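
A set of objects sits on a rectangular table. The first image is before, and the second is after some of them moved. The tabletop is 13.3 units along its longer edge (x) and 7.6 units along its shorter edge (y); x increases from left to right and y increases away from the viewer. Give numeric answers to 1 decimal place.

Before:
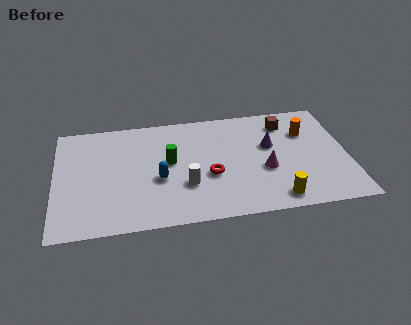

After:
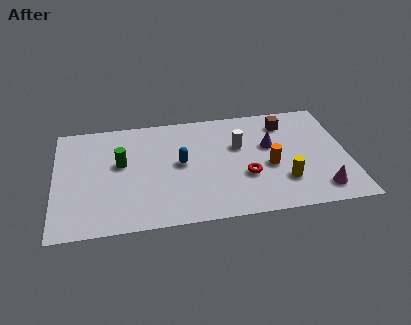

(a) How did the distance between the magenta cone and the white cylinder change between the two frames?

+1.3

They were about 3.6 units apart before and 4.9 after — 1.3 units further apart.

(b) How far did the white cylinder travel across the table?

3.4

The white cylinder moved from about (5.9, 2.5) to (8.4, 4.8), a distance of √(2.5² + 2.3²) ≈ 3.4.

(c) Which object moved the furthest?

the white cylinder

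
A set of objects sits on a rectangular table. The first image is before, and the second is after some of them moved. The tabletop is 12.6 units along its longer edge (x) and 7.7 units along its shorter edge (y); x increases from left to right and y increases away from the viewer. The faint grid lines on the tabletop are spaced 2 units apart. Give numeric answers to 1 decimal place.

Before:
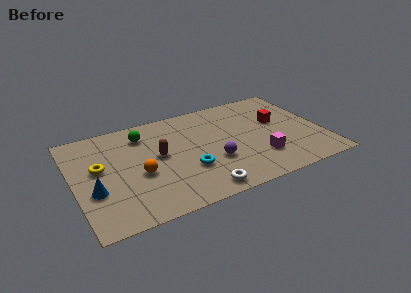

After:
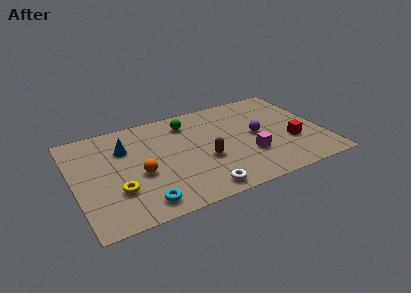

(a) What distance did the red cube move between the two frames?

1.9

The red cube moved from about (10.5, 4.6) to (10.9, 2.7), a distance of √(0.4² + 1.9²) ≈ 1.9.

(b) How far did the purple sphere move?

2.7

The purple sphere was near (6.9, 2.7) before and (9.3, 3.9) after, so it travelled √(2.4² + 1.2²) ≈ 2.7 units.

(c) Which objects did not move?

the white torus and the orange sphere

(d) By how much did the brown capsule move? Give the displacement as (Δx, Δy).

(2.2, -1.2)

From the two frames, the brown capsule sits at roughly (4.3, 4.2) before and (6.5, 3.0) after.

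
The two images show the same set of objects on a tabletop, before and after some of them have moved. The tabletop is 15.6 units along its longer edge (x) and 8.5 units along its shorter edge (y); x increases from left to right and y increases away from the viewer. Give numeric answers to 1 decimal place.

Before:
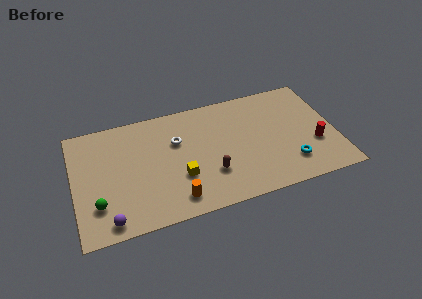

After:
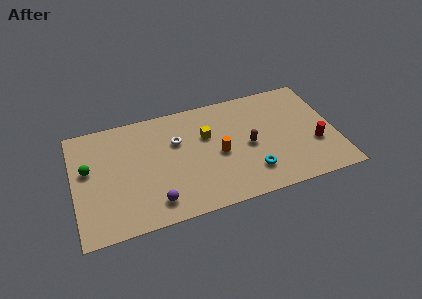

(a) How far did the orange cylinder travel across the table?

3.8

The orange cylinder moved from about (5.8, 1.4) to (8.6, 3.9), a distance of √(2.8² + 2.5²) ≈ 3.8.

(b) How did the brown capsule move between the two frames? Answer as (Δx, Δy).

(2.4, 1.4)

The brown capsule was at about (8.0, 2.6) and moved to about (10.4, 4.0).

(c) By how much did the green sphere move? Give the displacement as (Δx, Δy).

(-0.4, 2.7)

From the two frames, the green sphere sits at roughly (1.3, 2.3) before and (0.9, 5.0) after.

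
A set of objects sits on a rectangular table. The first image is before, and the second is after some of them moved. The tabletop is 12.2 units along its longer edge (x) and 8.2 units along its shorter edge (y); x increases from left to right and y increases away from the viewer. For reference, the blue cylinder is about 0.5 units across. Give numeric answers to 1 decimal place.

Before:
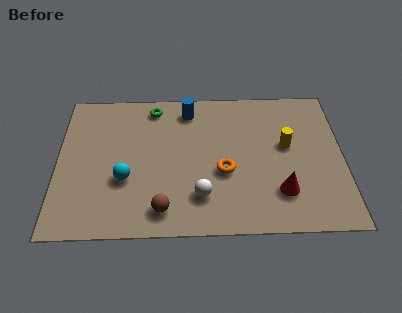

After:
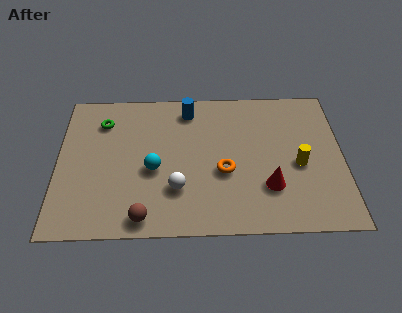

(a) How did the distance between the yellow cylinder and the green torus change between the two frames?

+2.6

The distance was about 6.2 in the first image and 8.8 in the second, so they moved 2.6 units further apart.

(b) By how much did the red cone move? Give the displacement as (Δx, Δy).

(-0.5, 0.3)

The red cone started near (9.5, 2.1) and ended near (9.0, 2.4).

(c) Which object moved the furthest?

the green torus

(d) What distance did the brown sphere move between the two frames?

0.9

The brown sphere was near (4.5, 1.3) before and (3.7, 0.9) after, so it travelled √(0.8² + 0.4²) ≈ 0.9 units.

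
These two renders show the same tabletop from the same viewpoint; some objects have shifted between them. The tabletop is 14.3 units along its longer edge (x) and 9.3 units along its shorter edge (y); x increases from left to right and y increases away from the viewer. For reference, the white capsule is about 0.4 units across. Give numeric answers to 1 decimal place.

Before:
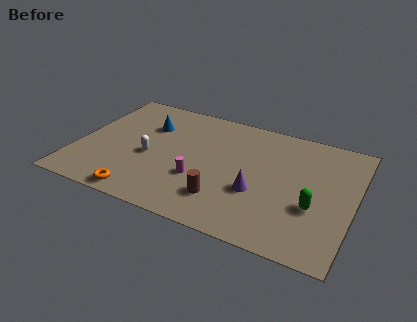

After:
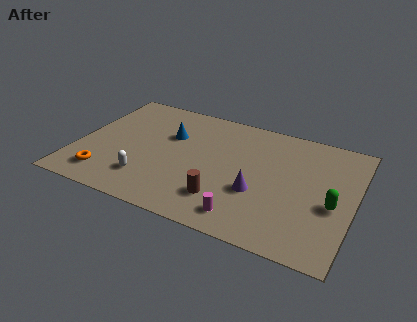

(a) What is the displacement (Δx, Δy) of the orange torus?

(-2.0, 0.8)

The orange torus started near (3.8, 0.9) and ended near (1.8, 1.7).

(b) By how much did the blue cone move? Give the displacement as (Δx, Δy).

(1.2, -0.4)

The blue cone was at about (3.4, 6.5) and moved to about (4.6, 6.1).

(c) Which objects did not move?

the purple cone and the brown cylinder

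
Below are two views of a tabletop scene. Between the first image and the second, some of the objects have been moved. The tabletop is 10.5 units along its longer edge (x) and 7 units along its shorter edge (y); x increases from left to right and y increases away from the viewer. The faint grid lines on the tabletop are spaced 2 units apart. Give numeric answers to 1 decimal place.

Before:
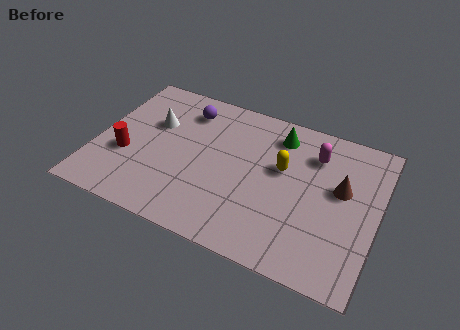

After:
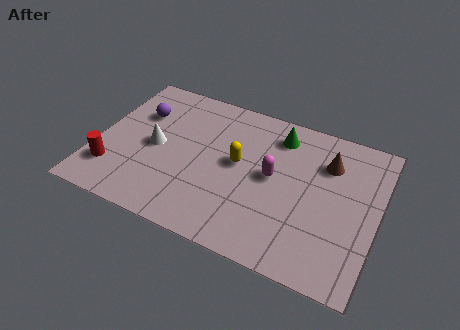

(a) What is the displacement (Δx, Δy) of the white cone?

(0.2, -1.1)

The white cone was at about (2.0, 4.5) and moved to about (2.2, 3.4).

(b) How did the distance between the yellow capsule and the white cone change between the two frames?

-1.8

They were about 4.9 units apart before and 3.1 after — 1.8 units closer together.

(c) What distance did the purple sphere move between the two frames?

1.9

From (3.1, 5.6) to (1.4, 4.8), the purple sphere covered √(1.7² + 0.8²) ≈ 1.9 units.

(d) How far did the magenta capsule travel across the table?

2.1

From (8.0, 5.3) to (6.6, 3.7), the magenta capsule covered √(1.4² + 1.6²) ≈ 2.1 units.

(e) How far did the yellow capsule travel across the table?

1.6

The yellow capsule was near (6.9, 4.2) before and (5.3, 3.8) after, so it travelled √(1.6² + 0.4²) ≈ 1.6 units.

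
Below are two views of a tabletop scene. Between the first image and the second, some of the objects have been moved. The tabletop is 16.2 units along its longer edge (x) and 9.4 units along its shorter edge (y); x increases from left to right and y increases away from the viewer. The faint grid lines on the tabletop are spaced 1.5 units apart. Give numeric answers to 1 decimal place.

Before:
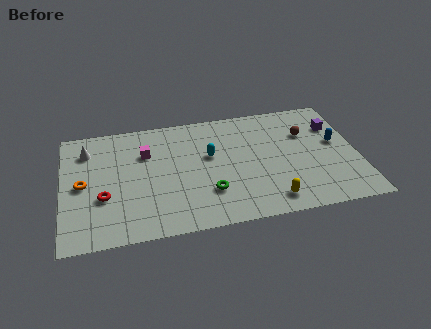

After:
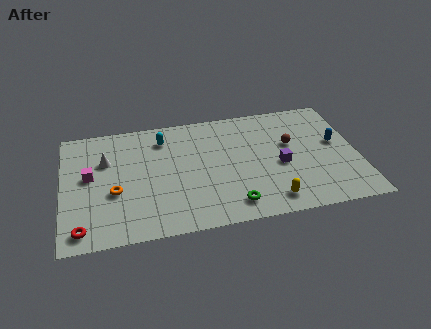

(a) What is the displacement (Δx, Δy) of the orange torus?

(1.7, -0.9)

The orange torus started near (1.1, 4.6) and ended near (2.8, 3.7).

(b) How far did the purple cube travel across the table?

4.1

From (15.1, 6.7) to (11.9, 4.1), the purple cube covered √(3.2² + 2.6²) ≈ 4.1 units.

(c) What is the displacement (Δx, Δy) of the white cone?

(1.0, -1.0)

The white cone started near (1.4, 7.3) and ended near (2.4, 6.3).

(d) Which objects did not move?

the yellow capsule and the blue capsule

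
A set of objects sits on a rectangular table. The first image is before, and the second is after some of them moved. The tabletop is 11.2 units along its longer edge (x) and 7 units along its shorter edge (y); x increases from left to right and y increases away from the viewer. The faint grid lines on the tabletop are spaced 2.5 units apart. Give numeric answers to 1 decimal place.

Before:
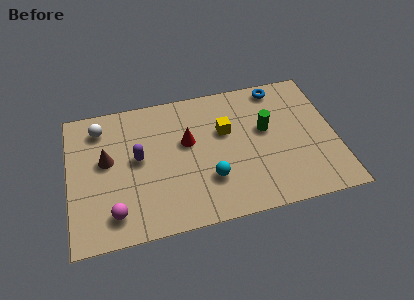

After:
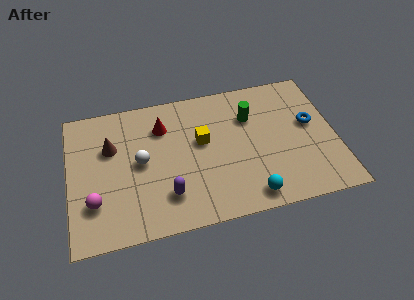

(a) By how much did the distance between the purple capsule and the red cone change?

+1.4

The distance was about 2.1 in the first image and 3.5 in the second, so they moved 1.4 units further apart.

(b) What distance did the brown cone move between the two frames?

0.6

The brown cone was near (1.6, 4.0) before and (1.8, 4.6) after, so it travelled √(0.2² + 0.6²) ≈ 0.6 units.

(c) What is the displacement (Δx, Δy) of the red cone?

(-1.0, 1.0)

From the two frames, the red cone sits at roughly (5.0, 4.2) before and (4.0, 5.2) after.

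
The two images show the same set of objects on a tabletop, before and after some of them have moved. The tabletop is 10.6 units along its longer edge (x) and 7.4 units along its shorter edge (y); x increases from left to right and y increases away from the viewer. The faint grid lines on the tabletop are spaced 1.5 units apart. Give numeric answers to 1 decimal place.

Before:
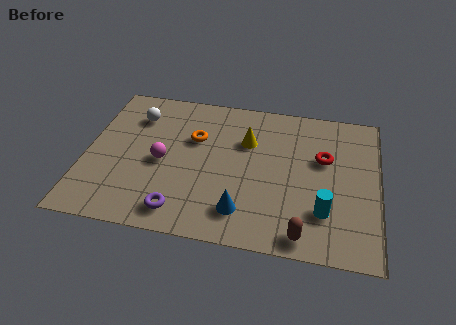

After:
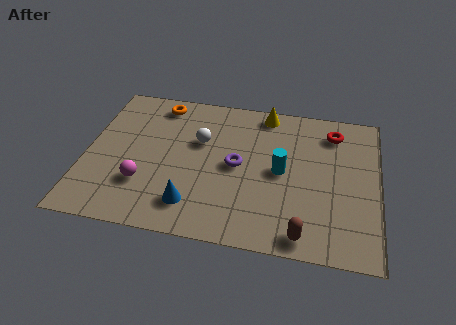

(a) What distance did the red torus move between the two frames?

1.4

The red torus moved from about (8.6, 4.6) to (8.9, 6.0), a distance of √(0.3² + 1.4²) ≈ 1.4.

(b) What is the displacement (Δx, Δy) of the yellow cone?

(0.6, 1.6)

The yellow cone was at about (5.8, 5.0) and moved to about (6.4, 6.6).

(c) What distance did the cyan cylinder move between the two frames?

2.3

The cyan cylinder was near (8.7, 2.0) before and (7.1, 3.7) after, so it travelled √(1.6² + 1.7²) ≈ 2.3 units.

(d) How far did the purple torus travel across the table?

3.2

The purple torus was near (3.6, 1.1) before and (5.5, 3.7) after, so it travelled √(1.9² + 2.6²) ≈ 3.2 units.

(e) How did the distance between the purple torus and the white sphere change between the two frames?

-3.2

Before: roughly 4.9 units apart; after: 1.7. That's 3.2 units closer together.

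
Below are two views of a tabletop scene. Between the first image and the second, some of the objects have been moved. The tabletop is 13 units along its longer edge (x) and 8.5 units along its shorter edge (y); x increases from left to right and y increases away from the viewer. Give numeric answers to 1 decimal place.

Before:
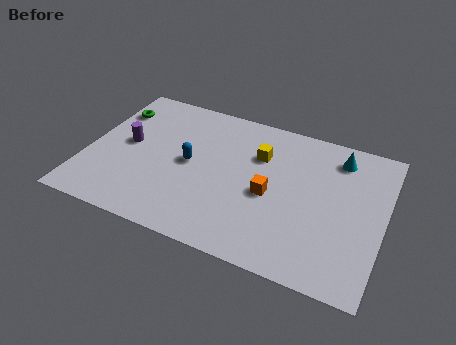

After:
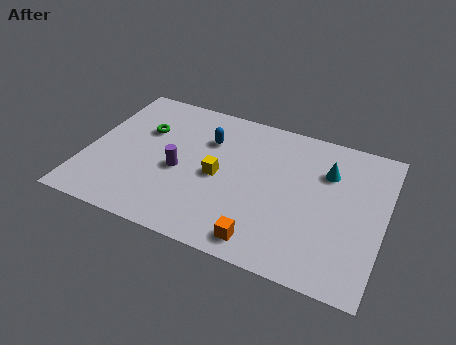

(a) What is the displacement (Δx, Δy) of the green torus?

(1.5, -0.8)

The green torus started near (0.8, 6.4) and ended near (2.3, 5.6).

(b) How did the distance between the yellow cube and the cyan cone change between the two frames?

+1.4

The distance was about 3.6 in the first image and 5.0 in the second, so they moved 1.4 units further apart.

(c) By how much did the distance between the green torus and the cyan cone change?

-1.9

They were about 10.0 units apart before and 8.1 after — 1.9 units closer together.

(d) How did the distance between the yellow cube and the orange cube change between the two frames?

+1.5

They were about 2.2 units apart before and 3.7 after — 1.5 units further apart.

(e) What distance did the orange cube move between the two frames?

2.7

From (8.1, 3.8) to (8.1, 1.1), the orange cube covered √(0.0² + 2.7²) ≈ 2.7 units.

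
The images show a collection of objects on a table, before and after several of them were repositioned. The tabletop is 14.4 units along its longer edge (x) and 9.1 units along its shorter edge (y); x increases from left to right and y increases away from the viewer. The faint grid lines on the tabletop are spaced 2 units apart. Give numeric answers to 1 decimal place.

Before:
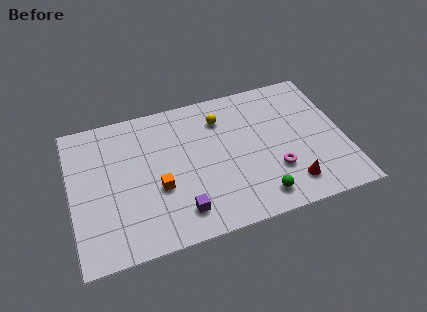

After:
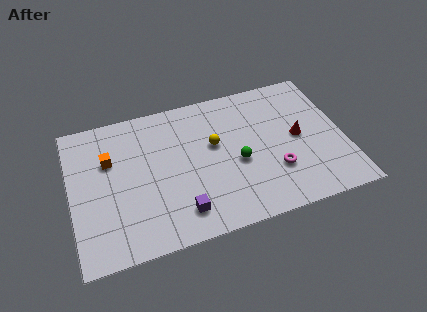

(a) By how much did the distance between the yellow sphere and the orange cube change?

+0.5

They were about 5.0 units apart before and 5.5 after — 0.5 units further apart.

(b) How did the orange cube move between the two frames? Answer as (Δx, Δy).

(-2.4, 2.5)

The orange cube started near (4.5, 3.5) and ended near (2.1, 6.0).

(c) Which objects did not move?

the magenta torus and the purple cube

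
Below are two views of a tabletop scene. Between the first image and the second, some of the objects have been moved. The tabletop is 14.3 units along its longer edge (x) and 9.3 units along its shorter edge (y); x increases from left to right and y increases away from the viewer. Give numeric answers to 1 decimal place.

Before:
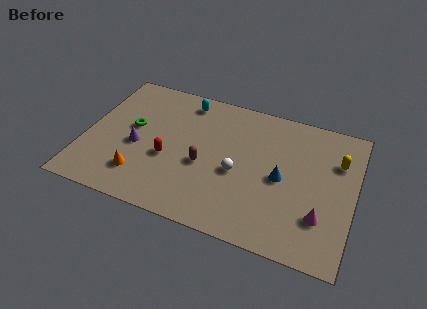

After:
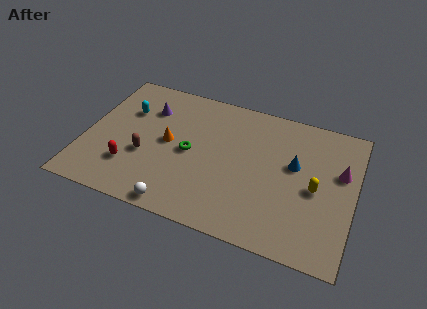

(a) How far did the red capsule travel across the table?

2.2

From (4.5, 3.7) to (2.6, 2.5), the red capsule covered √(1.9² + 1.2²) ≈ 2.2 units.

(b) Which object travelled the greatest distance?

the white sphere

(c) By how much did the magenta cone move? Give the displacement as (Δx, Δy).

(0.8, 3.2)

From the two frames, the magenta cone sits at roughly (12.7, 2.6) before and (13.5, 5.8) after.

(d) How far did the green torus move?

3.3

From (2.4, 5.2) to (5.6, 4.5), the green torus covered √(3.2² + 0.7²) ≈ 3.3 units.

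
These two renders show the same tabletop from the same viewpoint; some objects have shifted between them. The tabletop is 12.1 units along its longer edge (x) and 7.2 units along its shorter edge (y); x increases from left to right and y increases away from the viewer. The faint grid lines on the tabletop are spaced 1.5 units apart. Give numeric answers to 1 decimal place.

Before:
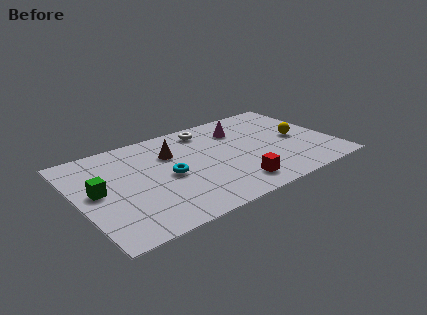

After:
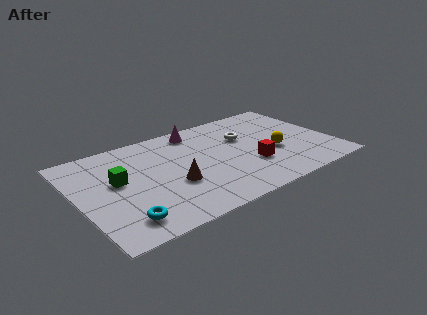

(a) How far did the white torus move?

2.1

From (6.5, 6.1) to (8.1, 4.7), the white torus covered √(1.6² + 1.4²) ≈ 2.1 units.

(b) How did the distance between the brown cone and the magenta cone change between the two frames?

+0.5

The distance was about 3.4 in the first image and 3.9 in the second, so they moved 0.5 units further apart.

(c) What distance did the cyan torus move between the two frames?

3.3

The cyan torus moved from about (4.2, 3.4) to (1.7, 1.3), a distance of √(2.5² + 2.1²) ≈ 3.3.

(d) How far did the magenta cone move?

2.2

The magenta cone was near (8.0, 5.4) before and (6.0, 6.2) after, so it travelled √(2.0² + 0.8²) ≈ 2.2 units.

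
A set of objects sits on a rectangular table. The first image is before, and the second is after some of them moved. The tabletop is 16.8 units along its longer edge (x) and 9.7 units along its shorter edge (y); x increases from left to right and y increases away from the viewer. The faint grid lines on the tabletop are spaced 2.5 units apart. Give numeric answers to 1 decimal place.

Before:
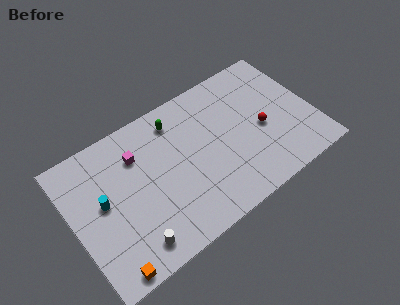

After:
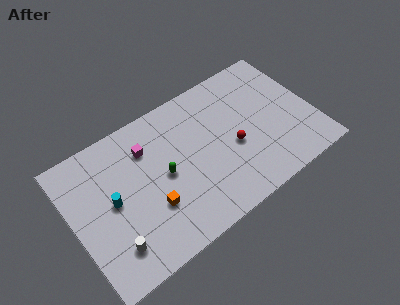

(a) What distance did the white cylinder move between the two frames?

1.4

From (3.5, 1.5) to (2.2, 2.1), the white cylinder covered √(1.3² + 0.6²) ≈ 1.4 units.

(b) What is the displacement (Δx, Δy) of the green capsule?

(-1.4, -3.2)

The green capsule started near (7.7, 8.0) and ended near (6.3, 4.8).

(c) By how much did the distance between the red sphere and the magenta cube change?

-2.5

They were about 8.9 units apart before and 6.4 after — 2.5 units closer together.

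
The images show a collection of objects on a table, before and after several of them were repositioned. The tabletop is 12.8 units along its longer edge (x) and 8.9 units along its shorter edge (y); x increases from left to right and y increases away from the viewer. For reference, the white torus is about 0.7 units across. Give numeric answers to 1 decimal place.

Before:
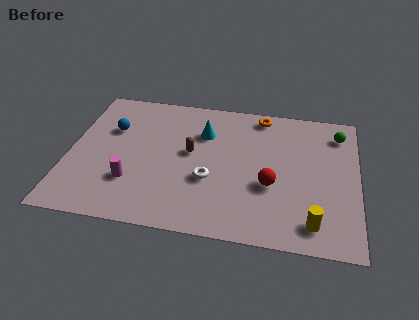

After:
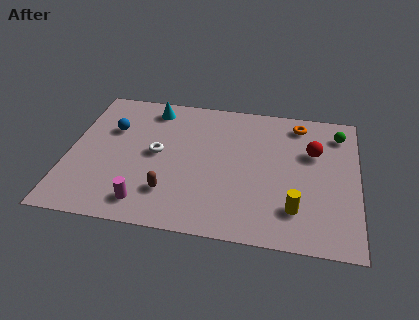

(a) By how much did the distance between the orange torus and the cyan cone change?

+3.6

They were about 3.0 units apart before and 6.6 after — 3.6 units further apart.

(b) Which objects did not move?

the blue sphere and the green sphere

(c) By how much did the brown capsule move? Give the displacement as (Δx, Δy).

(-0.8, -2.7)

The brown capsule was at about (5.4, 4.9) and moved to about (4.6, 2.2).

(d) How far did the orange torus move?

1.7

The orange torus moved from about (8.4, 7.9) to (10.1, 7.6), a distance of √(1.7² + 0.3²) ≈ 1.7.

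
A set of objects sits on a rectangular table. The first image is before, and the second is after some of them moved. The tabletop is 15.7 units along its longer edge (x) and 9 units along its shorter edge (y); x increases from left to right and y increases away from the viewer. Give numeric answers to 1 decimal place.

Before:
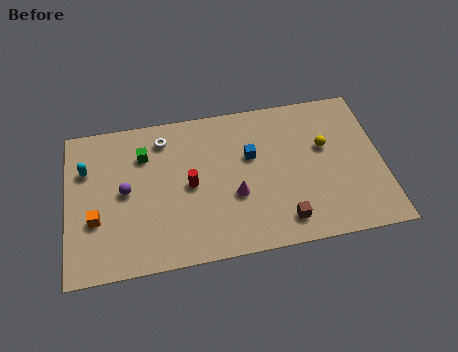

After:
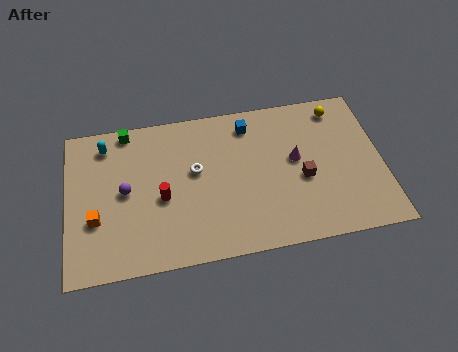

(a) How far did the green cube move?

1.8

From (3.9, 6.6) to (3.1, 8.2), the green cube covered √(0.8² + 1.6²) ≈ 1.8 units.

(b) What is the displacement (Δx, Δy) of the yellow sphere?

(0.8, 2.2)

The yellow sphere started near (12.9, 5.5) and ended near (13.7, 7.7).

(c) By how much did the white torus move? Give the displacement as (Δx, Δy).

(1.5, -2.2)

The white torus started near (4.9, 7.4) and ended near (6.4, 5.2).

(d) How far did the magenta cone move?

3.5

From (8.3, 3.4) to (11.4, 5.0), the magenta cone covered √(3.1² + 1.6²) ≈ 3.5 units.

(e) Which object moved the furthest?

the magenta cone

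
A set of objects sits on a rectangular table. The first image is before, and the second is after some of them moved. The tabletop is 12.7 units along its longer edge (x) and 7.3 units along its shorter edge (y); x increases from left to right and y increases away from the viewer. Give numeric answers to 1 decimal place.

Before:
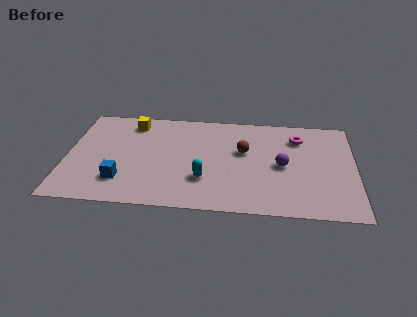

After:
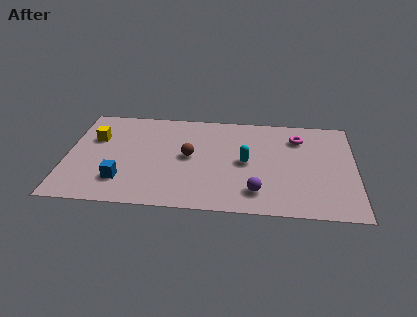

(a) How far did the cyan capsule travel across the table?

2.3

The cyan capsule moved from about (6.1, 2.2) to (7.9, 3.6), a distance of √(1.8² + 1.4²) ≈ 2.3.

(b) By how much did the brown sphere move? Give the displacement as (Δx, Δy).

(-2.4, -0.6)

From the two frames, the brown sphere sits at roughly (7.8, 4.4) before and (5.4, 3.8) after.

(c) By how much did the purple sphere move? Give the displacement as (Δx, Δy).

(-1.1, -2.0)

From the two frames, the purple sphere sits at roughly (9.5, 3.5) before and (8.4, 1.5) after.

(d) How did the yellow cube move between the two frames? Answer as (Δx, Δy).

(-1.6, -1.3)

The yellow cube started near (2.8, 6.1) and ended near (1.2, 4.8).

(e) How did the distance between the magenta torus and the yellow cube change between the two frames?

+1.6

The distance was about 7.4 in the first image and 9.0 in the second, so they moved 1.6 units further apart.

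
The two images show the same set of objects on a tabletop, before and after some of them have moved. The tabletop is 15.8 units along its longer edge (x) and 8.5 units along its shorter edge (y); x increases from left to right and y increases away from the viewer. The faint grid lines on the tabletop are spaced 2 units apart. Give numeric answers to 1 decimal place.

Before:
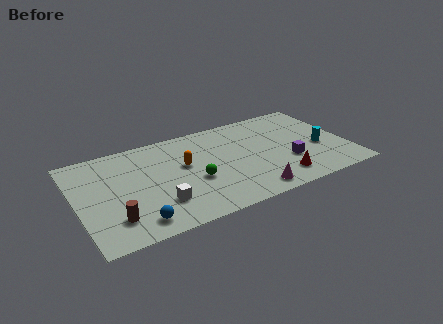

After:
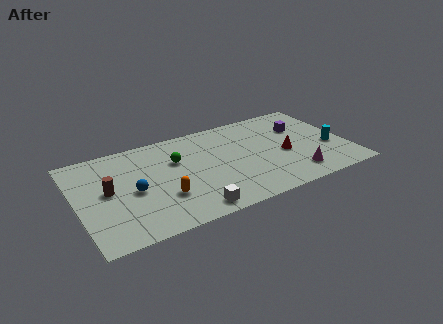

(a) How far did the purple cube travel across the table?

3.1

The purple cube was near (12.2, 2.9) before and (13.4, 5.8) after, so it travelled √(1.2² + 2.9²) ≈ 3.1 units.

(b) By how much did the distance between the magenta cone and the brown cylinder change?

+3.1

The distance was about 7.9 in the first image and 11.0 in the second, so they moved 3.1 units further apart.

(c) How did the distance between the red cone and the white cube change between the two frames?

-0.5

They were about 7.0 units apart before and 6.5 after — 0.5 units closer together.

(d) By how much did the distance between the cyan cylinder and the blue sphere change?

+0.3

The distance was about 11.3 in the first image and 11.6 in the second, so they moved 0.3 units further apart.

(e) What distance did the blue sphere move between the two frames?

2.6

From (3.1, 1.3) to (3.2, 3.9), the blue sphere covered √(0.1² + 2.6²) ≈ 2.6 units.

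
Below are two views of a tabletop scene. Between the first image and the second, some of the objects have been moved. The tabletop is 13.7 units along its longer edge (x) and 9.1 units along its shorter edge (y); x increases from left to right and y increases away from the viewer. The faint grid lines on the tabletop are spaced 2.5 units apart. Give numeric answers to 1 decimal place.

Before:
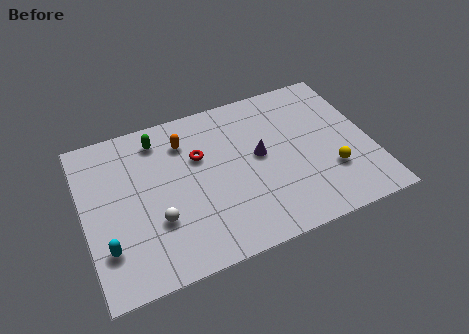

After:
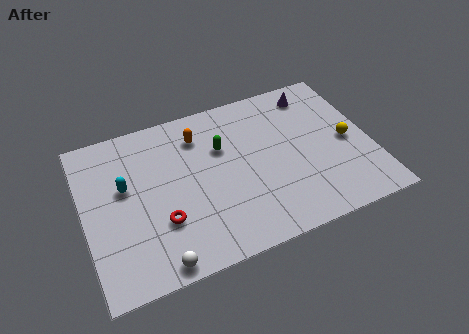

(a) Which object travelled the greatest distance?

the purple cone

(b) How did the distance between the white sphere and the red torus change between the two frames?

-1.6

Before: roughly 3.7 units apart; after: 2.1. That's 1.6 units closer together.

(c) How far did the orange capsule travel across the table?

0.7

The orange capsule was near (5.0, 7.0) before and (5.7, 7.1) after, so it travelled √(0.7² + 0.1²) ≈ 0.7 units.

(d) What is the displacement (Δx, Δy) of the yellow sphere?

(1.0, 1.5)

From the two frames, the yellow sphere sits at roughly (11.6, 2.8) before and (12.6, 4.3) after.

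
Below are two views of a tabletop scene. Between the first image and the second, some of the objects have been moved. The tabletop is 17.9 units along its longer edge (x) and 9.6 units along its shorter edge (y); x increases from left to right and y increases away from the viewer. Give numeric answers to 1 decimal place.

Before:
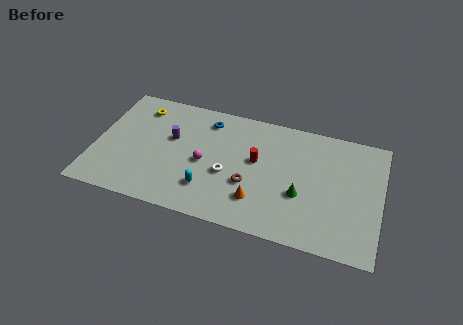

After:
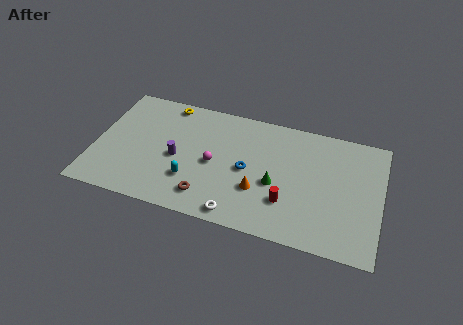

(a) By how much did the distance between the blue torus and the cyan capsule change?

-1.7

They were about 5.5 units apart before and 3.8 after — 1.7 units closer together.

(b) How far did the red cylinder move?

3.4

From (10.1, 5.5) to (12.2, 2.8), the red cylinder covered √(2.1² + 2.7²) ≈ 3.4 units.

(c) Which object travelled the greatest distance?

the blue torus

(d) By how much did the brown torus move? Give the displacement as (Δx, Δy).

(-2.5, -1.7)

The brown torus was at about (9.8, 3.5) and moved to about (7.3, 1.8).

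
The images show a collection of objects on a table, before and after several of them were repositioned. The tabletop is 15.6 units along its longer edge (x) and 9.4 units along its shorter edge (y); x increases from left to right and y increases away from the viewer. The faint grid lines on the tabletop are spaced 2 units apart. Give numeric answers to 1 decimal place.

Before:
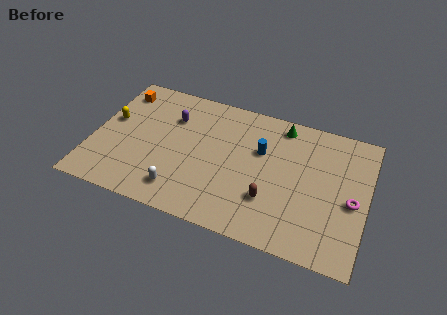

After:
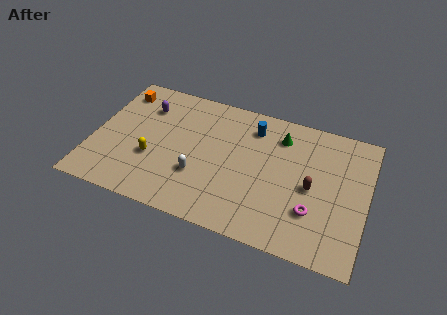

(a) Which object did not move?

the orange cube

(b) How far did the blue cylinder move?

1.6

The blue cylinder moved from about (9.5, 6.0) to (8.9, 7.5), a distance of √(0.6² + 1.5²) ≈ 1.6.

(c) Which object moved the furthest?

the yellow capsule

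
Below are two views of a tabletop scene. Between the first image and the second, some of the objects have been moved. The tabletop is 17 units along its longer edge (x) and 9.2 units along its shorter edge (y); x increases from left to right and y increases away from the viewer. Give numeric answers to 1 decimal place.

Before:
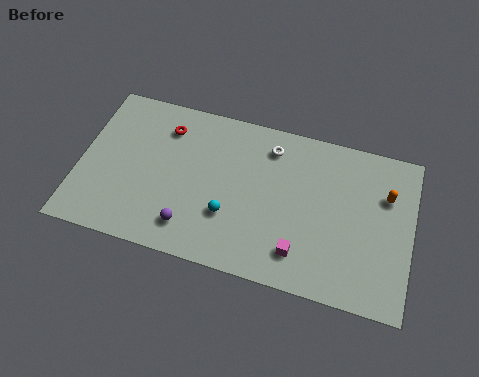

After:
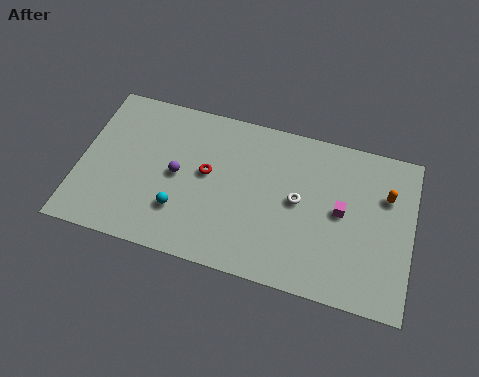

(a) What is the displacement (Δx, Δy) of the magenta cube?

(1.9, 2.9)

The magenta cube started near (11.5, 1.9) and ended near (13.4, 4.8).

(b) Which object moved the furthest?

the magenta cube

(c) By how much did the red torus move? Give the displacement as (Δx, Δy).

(2.3, -2.1)

The red torus started near (4.2, 7.2) and ended near (6.5, 5.1).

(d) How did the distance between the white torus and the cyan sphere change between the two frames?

+1.5

The distance was about 4.8 in the first image and 6.3 in the second, so they moved 1.5 units further apart.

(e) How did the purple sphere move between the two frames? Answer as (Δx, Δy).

(-0.9, 2.8)

From the two frames, the purple sphere sits at roughly (5.9, 1.8) before and (5.0, 4.6) after.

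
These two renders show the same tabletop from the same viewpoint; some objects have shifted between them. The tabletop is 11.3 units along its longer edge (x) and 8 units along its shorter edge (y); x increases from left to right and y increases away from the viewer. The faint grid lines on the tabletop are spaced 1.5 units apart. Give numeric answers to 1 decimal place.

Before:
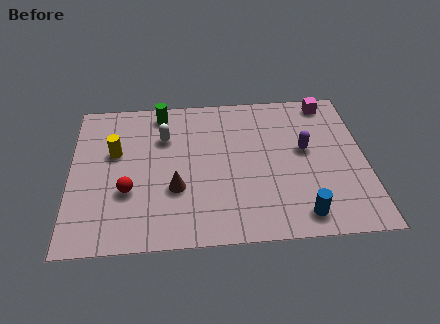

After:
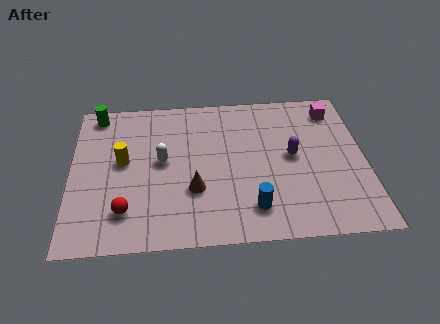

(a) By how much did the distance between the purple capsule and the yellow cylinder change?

-0.8

Before: roughly 7.3 units apart; after: 6.5. That's 0.8 units closer together.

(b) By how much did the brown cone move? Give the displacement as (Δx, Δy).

(0.7, -0.1)

The brown cone started near (4.0, 2.8) and ended near (4.7, 2.7).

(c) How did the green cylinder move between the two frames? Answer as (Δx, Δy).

(-2.5, 0.1)

From the two frames, the green cylinder sits at roughly (3.5, 7.0) before and (1.0, 7.1) after.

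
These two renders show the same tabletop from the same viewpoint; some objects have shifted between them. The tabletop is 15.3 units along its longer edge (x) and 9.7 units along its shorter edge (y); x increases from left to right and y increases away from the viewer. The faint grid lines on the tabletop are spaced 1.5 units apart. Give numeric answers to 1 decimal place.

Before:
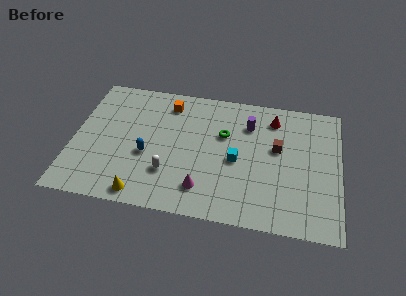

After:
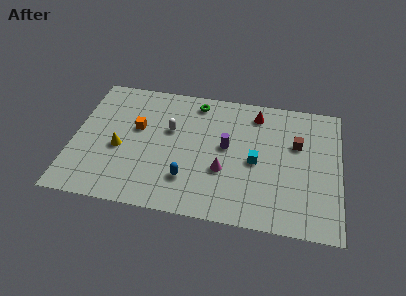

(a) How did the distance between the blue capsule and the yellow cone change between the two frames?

+1.4

The distance was about 2.9 in the first image and 4.3 in the second, so they moved 1.4 units further apart.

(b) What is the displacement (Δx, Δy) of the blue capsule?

(2.4, -1.4)

The blue capsule started near (4.3, 3.9) and ended near (6.7, 2.5).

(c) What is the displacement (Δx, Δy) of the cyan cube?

(1.1, 0.1)

The cyan cube started near (9.4, 4.4) and ended near (10.5, 4.5).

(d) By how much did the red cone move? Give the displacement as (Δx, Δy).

(-1.0, 0.2)

From the two frames, the red cone sits at roughly (11.4, 7.9) before and (10.4, 8.1) after.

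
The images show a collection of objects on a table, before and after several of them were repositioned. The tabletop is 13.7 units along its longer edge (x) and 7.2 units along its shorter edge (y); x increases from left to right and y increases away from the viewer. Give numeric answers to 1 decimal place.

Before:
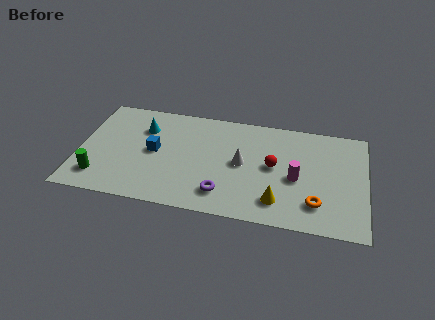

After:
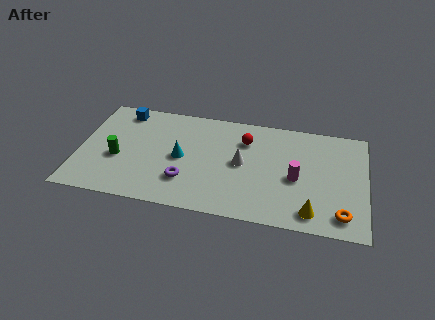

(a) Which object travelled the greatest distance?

the blue cube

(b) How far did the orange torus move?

1.3

The orange torus was near (11.4, 1.7) before and (12.6, 1.2) after, so it travelled √(1.2² + 0.5²) ≈ 1.3 units.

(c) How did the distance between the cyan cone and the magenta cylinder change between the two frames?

-2.2

They were about 7.7 units apart before and 5.5 after — 2.2 units closer together.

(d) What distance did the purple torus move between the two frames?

1.9

The purple torus moved from about (7.0, 1.5) to (5.2, 2.0), a distance of √(1.8² + 0.5²) ≈ 1.9.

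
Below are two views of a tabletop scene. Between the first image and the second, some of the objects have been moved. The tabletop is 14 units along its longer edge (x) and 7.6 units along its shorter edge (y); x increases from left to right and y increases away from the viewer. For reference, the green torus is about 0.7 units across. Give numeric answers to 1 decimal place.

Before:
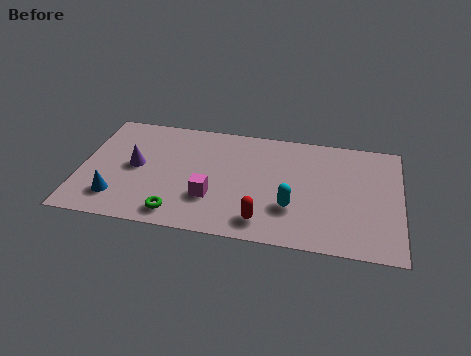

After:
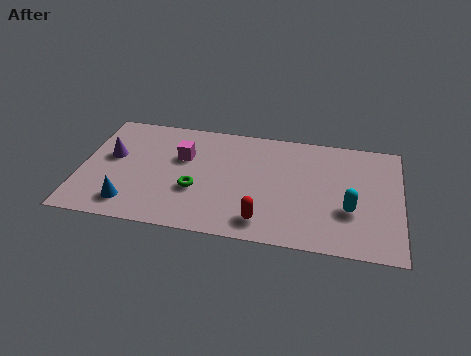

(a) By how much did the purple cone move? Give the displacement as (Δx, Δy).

(-1.1, 0.5)

From the two frames, the purple cone sits at roughly (2.4, 3.9) before and (1.3, 4.4) after.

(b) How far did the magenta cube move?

2.9

The magenta cube was near (5.8, 2.4) before and (4.4, 4.9) after, so it travelled √(1.4² + 2.5²) ≈ 2.9 units.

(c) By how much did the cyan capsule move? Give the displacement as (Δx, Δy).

(2.5, 0.3)

The cyan capsule started near (9.3, 2.4) and ended near (11.8, 2.7).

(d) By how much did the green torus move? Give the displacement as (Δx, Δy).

(0.7, 1.7)

The green torus was at about (4.4, 1.1) and moved to about (5.1, 2.8).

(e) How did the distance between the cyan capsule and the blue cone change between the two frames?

+2.0

Before: roughly 7.6 units apart; after: 9.6. That's 2.0 units further apart.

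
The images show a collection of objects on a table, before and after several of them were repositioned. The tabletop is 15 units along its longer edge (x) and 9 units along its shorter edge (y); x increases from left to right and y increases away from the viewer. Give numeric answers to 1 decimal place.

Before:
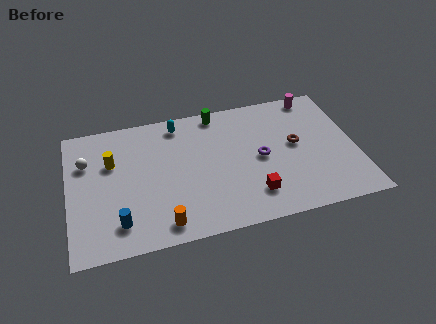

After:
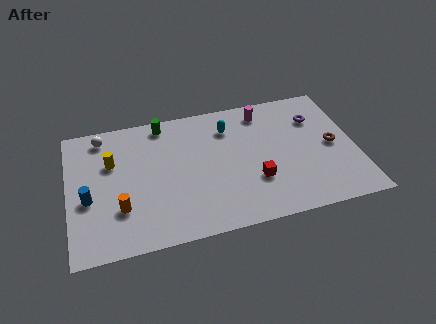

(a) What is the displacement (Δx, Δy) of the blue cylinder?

(-1.5, 1.9)

The blue cylinder was at about (2.5, 1.8) and moved to about (1.0, 3.7).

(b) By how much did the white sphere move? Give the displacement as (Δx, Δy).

(0.9, 1.6)

The white sphere was at about (1.0, 6.2) and moved to about (1.9, 7.8).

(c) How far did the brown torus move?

2.0

The brown torus moved from about (11.9, 4.9) to (13.8, 4.4), a distance of √(1.9² + 0.5²) ≈ 2.0.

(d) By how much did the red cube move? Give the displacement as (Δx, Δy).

(0.2, 0.9)

The red cube started near (9.4, 2.0) and ended near (9.6, 2.9).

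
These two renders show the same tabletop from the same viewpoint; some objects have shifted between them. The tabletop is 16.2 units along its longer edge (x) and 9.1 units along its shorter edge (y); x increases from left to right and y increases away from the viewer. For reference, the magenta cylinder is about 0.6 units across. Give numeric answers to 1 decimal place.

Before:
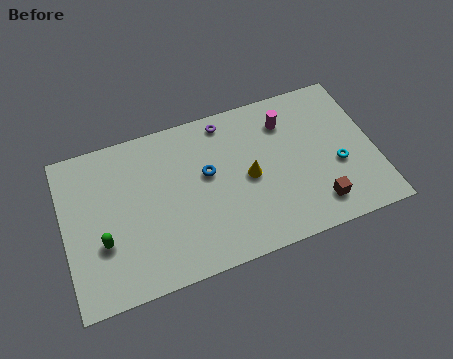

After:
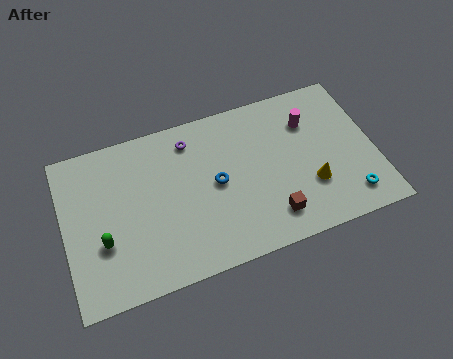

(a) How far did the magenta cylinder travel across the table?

1.3

From (11.8, 7.0) to (13.0, 6.6), the magenta cylinder covered √(1.2² + 0.4²) ≈ 1.3 units.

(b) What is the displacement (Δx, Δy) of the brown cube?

(-2.4, 0.1)

The brown cube started near (12.9, 1.7) and ended near (10.5, 1.8).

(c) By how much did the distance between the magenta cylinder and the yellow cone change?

+0.3

The distance was about 3.4 in the first image and 3.7 in the second, so they moved 0.3 units further apart.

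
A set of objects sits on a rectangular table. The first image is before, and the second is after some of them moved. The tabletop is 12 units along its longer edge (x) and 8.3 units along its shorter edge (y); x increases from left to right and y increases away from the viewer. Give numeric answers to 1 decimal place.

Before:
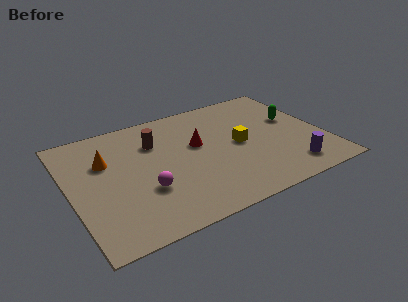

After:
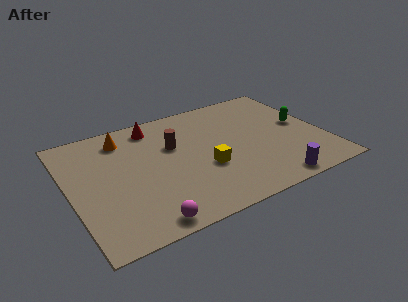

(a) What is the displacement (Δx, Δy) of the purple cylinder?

(-1.0, -0.6)

From the two frames, the purple cylinder sits at roughly (10.0, 1.4) before and (9.0, 0.8) after.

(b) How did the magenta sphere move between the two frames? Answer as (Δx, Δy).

(-0.3, -2.0)

The magenta sphere was at about (3.3, 2.8) and moved to about (3.0, 0.8).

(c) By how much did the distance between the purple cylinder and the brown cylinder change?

-1.3

Before: roughly 7.3 units apart; after: 6.0. That's 1.3 units closer together.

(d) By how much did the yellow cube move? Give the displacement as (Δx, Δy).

(-1.8, -1.0)

The yellow cube was at about (8.0, 4.1) and moved to about (6.2, 3.1).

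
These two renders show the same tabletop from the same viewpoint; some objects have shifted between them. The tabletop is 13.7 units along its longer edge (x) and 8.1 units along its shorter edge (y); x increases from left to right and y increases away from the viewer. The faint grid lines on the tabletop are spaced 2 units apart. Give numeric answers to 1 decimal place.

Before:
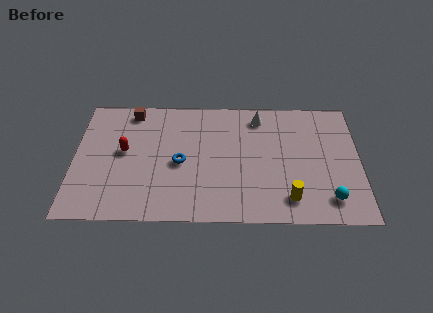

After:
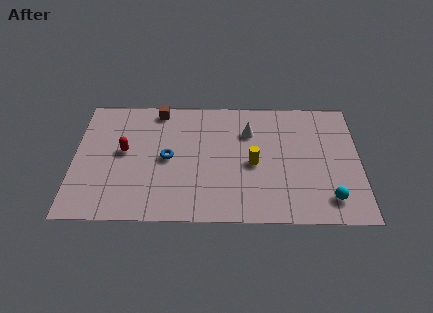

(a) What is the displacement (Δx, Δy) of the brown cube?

(1.3, 0.1)

The brown cube started near (2.7, 7.1) and ended near (4.0, 7.2).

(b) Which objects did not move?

the red capsule and the cyan sphere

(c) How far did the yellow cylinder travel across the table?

2.8

The yellow cylinder was near (10.3, 1.5) before and (8.6, 3.7) after, so it travelled √(1.7² + 2.2²) ≈ 2.8 units.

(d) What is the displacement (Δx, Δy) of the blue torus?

(-0.6, 0.3)

The blue torus started near (5.1, 3.7) and ended near (4.5, 4.0).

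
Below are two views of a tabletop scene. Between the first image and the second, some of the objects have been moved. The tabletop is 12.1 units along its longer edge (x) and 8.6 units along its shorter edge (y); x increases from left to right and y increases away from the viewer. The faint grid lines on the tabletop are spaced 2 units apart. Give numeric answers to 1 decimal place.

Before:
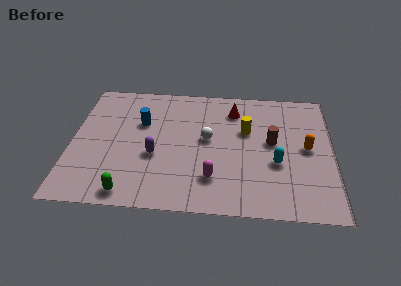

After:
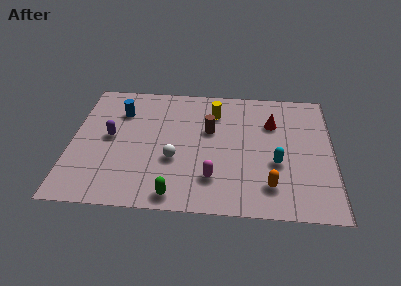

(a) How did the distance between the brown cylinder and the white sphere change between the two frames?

-0.4

The distance was about 3.0 in the first image and 2.6 in the second, so they moved 0.4 units closer together.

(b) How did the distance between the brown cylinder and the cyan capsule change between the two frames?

+2.3

Before: roughly 1.4 units apart; after: 3.7. That's 2.3 units further apart.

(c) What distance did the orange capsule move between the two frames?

3.1

The orange capsule was near (10.9, 4.4) before and (9.2, 1.8) after, so it travelled √(1.7² + 2.6²) ≈ 3.1 units.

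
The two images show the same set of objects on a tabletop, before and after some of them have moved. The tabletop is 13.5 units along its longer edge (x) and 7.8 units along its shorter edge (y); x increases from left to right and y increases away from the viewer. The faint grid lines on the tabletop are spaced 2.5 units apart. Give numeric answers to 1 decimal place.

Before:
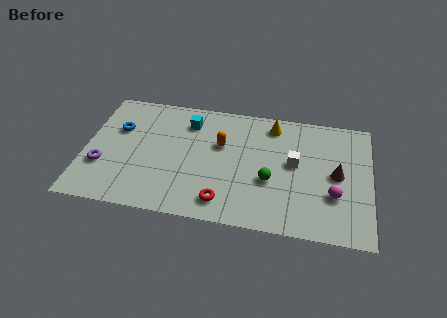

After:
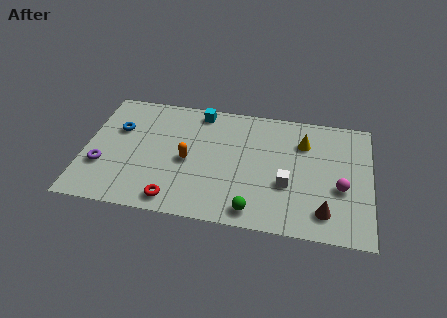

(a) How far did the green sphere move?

2.1

From (8.8, 3.0) to (8.1, 1.0), the green sphere covered √(0.7² + 2.0²) ≈ 2.1 units.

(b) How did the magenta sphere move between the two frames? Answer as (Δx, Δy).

(0.3, 0.5)

From the two frames, the magenta sphere sits at roughly (11.8, 2.6) before and (12.1, 3.1) after.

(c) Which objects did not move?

the blue torus and the purple torus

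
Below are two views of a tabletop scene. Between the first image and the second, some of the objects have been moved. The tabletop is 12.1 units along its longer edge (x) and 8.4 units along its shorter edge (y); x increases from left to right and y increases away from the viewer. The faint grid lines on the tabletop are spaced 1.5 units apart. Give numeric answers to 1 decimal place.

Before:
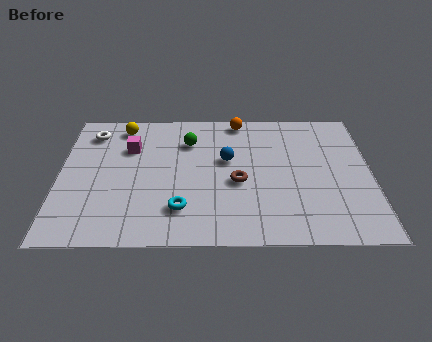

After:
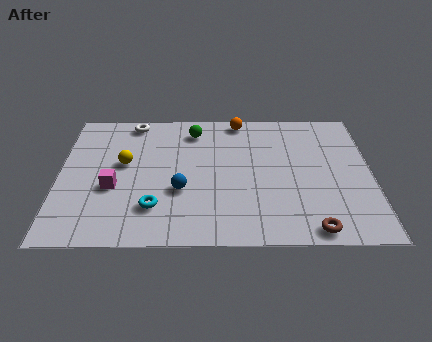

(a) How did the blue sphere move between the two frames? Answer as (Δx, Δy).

(-1.8, -1.9)

The blue sphere started near (6.5, 5.0) and ended near (4.7, 3.1).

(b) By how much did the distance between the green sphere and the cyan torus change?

+0.8

The distance was about 4.2 in the first image and 5.0 in the second, so they moved 0.8 units further apart.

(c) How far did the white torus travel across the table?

1.7

From (1.2, 6.8) to (2.8, 7.5), the white torus covered √(1.6² + 0.7²) ≈ 1.7 units.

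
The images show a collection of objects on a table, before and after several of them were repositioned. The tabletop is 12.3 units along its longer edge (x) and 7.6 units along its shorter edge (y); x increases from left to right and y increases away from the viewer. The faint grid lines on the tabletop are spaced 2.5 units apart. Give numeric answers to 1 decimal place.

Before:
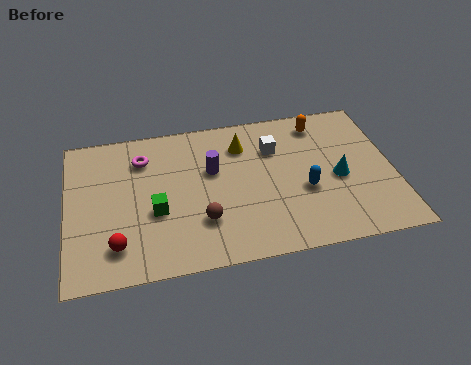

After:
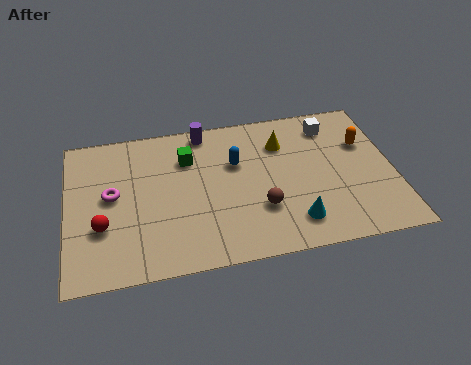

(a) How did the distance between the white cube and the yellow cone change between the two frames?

+0.7

Before: roughly 1.3 units apart; after: 2.0. That's 0.7 units further apart.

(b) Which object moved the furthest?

the blue capsule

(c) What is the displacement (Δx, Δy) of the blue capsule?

(-2.5, 1.9)

The blue capsule started near (8.9, 3.0) and ended near (6.4, 4.9).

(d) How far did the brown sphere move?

2.2

The brown sphere moved from about (5.0, 2.2) to (7.2, 2.4), a distance of √(2.2² + 0.2²) ≈ 2.2.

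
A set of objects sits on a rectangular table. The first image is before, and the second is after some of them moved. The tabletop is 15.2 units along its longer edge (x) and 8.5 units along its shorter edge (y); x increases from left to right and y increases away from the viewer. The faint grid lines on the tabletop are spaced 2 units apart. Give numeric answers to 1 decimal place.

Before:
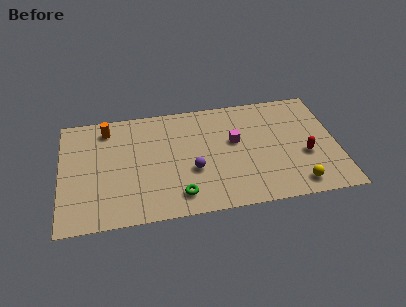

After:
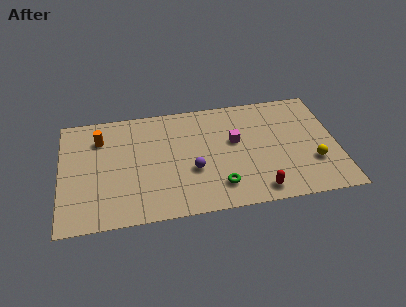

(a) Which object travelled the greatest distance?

the red capsule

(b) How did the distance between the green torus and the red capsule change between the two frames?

-5.0

They were about 7.2 units apart before and 2.2 after — 5.0 units closer together.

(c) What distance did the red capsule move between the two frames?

3.5

From (13.4, 3.3) to (10.7, 1.1), the red capsule covered √(2.7² + 2.2²) ≈ 3.5 units.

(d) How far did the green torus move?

2.2

From (6.4, 1.5) to (8.6, 1.8), the green torus covered √(2.2² + 0.3²) ≈ 2.2 units.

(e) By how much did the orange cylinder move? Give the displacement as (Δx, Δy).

(-0.4, -0.7)

The orange cylinder was at about (2.6, 7.1) and moved to about (2.2, 6.4).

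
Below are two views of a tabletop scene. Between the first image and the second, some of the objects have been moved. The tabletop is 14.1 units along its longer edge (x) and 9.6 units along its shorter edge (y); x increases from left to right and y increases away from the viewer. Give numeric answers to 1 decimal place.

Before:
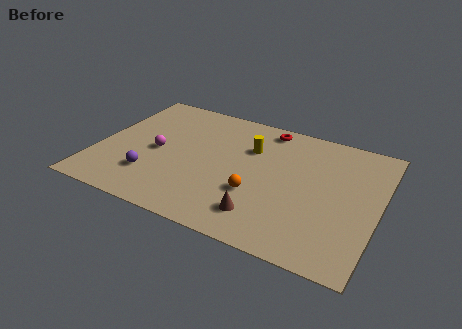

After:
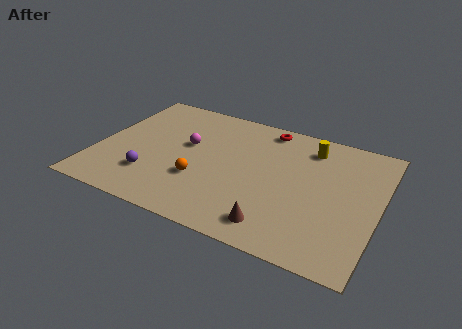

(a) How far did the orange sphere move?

2.8

From (8.2, 3.3) to (5.4, 3.2), the orange sphere covered √(2.8² + 0.1²) ≈ 2.8 units.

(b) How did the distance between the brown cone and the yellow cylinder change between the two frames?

+1.5

The distance was about 4.9 in the first image and 6.4 in the second, so they moved 1.5 units further apart.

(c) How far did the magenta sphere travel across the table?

1.8

The magenta sphere was near (3.0, 4.5) before and (4.4, 5.6) after, so it travelled √(1.4² + 1.1²) ≈ 1.8 units.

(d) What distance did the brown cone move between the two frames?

0.8

The brown cone moved from about (8.7, 1.9) to (9.4, 1.5), a distance of √(0.7² + 0.4²) ≈ 0.8.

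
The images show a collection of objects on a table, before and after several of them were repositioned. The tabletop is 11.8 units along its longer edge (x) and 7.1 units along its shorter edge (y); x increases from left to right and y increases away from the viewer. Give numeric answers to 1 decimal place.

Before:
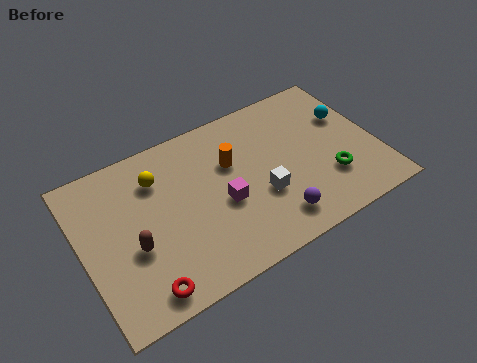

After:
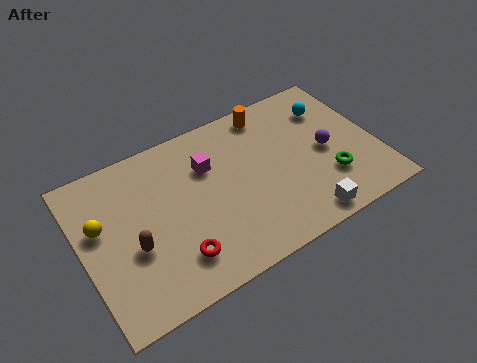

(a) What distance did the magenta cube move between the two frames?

1.9

From (5.5, 3.0) to (5.2, 4.9), the magenta cube covered √(0.3² + 1.9²) ≈ 1.9 units.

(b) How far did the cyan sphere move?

0.9

The cyan sphere was near (10.9, 4.6) before and (10.3, 5.3) after, so it travelled √(0.6² + 0.7²) ≈ 0.9 units.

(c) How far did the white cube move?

2.3

The white cube was near (7.0, 2.6) before and (8.4, 0.8) after, so it travelled √(1.4² + 1.8²) ≈ 2.3 units.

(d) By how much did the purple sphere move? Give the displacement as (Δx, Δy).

(2.5, 2.1)

The purple sphere was at about (7.3, 1.3) and moved to about (9.8, 3.4).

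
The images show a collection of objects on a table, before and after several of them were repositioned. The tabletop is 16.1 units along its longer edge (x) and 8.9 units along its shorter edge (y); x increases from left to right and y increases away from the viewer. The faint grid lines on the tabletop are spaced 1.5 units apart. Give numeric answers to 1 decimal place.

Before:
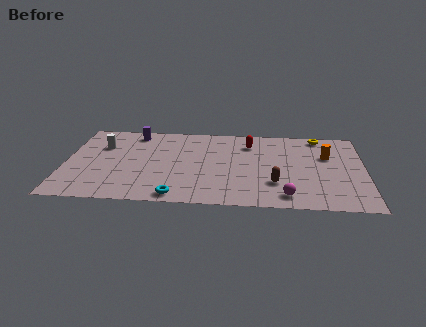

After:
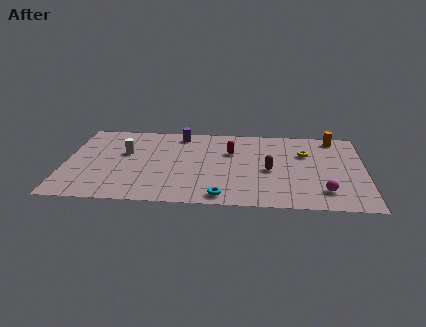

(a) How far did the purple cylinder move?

2.5

From (3.6, 7.7) to (6.1, 7.7), the purple cylinder covered √(2.5² + 0.0²) ≈ 2.5 units.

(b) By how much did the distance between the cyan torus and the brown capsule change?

-1.6

They were about 5.5 units apart before and 3.9 after — 1.6 units closer together.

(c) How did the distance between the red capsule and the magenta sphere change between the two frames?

+0.5

Before: roughly 5.9 units apart; after: 6.4. That's 0.5 units further apart.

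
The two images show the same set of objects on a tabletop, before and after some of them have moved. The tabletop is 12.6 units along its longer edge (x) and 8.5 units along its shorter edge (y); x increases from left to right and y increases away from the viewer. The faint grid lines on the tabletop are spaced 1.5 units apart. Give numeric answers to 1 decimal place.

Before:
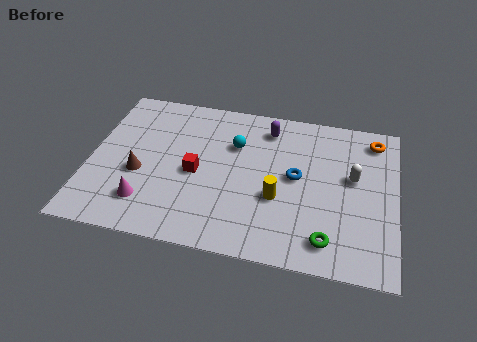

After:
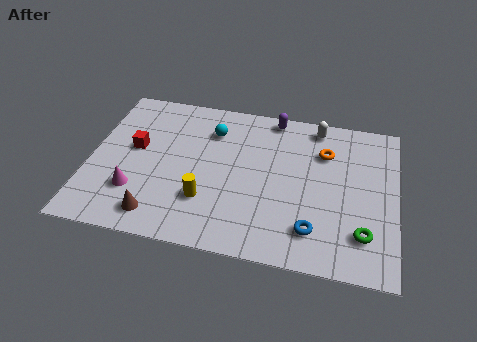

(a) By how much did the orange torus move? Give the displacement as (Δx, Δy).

(-2.0, -1.1)

The orange torus started near (11.6, 7.2) and ended near (9.6, 6.1).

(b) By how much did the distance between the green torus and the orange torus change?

-1.6

Before: roughly 6.0 units apart; after: 4.4. That's 1.6 units closer together.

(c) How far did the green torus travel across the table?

1.5

From (9.9, 1.4) to (11.3, 2.0), the green torus covered √(1.4² + 0.6²) ≈ 1.5 units.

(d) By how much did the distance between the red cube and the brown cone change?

+1.3

Before: roughly 2.4 units apart; after: 3.7. That's 1.3 units further apart.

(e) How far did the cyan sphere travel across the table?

1.2

From (5.9, 5.8) to (4.9, 6.4), the cyan sphere covered √(1.0² + 0.6²) ≈ 1.2 units.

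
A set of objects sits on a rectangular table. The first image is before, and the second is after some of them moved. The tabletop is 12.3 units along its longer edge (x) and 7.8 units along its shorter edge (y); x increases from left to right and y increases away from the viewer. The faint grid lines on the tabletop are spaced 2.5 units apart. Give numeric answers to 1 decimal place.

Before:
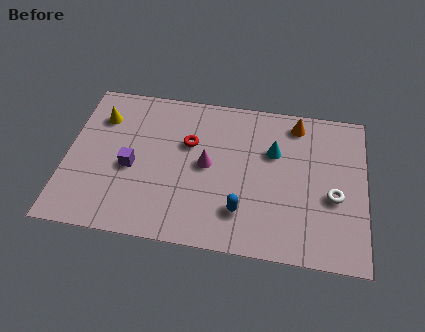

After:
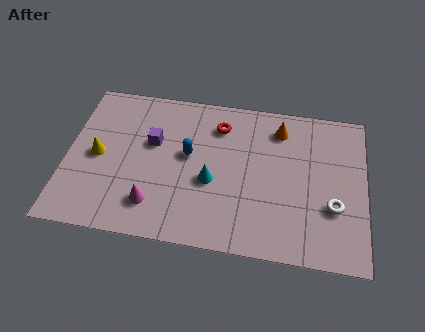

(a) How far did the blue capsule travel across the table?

3.4

The blue capsule was near (7.3, 1.9) before and (5.0, 4.4) after, so it travelled √(2.3² + 2.5²) ≈ 3.4 units.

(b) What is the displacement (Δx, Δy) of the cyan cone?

(-2.5, -1.9)

From the two frames, the cyan cone sits at roughly (8.5, 5.1) before and (6.0, 3.2) after.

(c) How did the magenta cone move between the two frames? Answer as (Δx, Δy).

(-2.1, -2.3)

From the two frames, the magenta cone sits at roughly (5.8, 4.0) before and (3.7, 1.7) after.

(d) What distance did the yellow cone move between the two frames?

2.0

The yellow cone moved from about (1.3, 5.8) to (1.3, 3.8), a distance of √(0.0² + 2.0²) ≈ 2.0.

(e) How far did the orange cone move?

0.8

The orange cone was near (9.4, 6.7) before and (8.7, 6.3) after, so it travelled √(0.7² + 0.4²) ≈ 0.8 units.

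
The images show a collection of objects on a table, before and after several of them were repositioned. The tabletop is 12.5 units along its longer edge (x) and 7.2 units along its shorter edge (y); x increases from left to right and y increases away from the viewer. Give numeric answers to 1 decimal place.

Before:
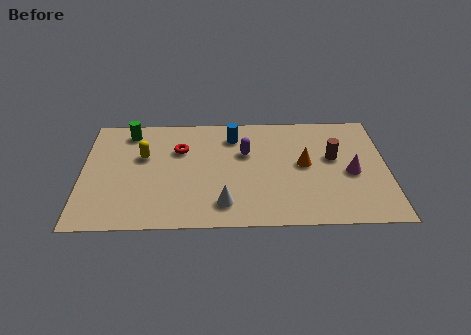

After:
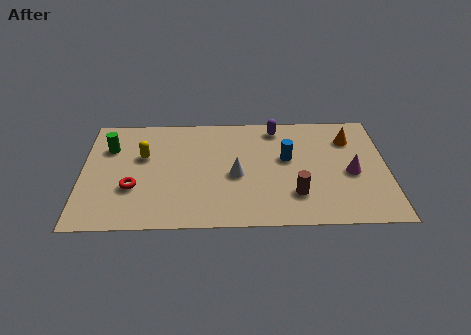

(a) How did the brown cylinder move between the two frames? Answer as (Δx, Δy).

(-1.6, -2.3)

The brown cylinder was at about (10.3, 4.2) and moved to about (8.7, 1.9).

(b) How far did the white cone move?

1.9

The white cone was near (5.8, 1.4) before and (6.3, 3.2) after, so it travelled √(0.5² + 1.8²) ≈ 1.9 units.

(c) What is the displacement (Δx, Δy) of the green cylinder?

(-0.8, -1.0)

The green cylinder was at about (1.9, 6.1) and moved to about (1.1, 5.1).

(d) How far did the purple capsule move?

2.1

From (6.7, 4.6) to (8.0, 6.2), the purple capsule covered √(1.3² + 1.6²) ≈ 2.1 units.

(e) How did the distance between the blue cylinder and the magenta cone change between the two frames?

-2.6

They were about 5.4 units apart before and 2.8 after — 2.6 units closer together.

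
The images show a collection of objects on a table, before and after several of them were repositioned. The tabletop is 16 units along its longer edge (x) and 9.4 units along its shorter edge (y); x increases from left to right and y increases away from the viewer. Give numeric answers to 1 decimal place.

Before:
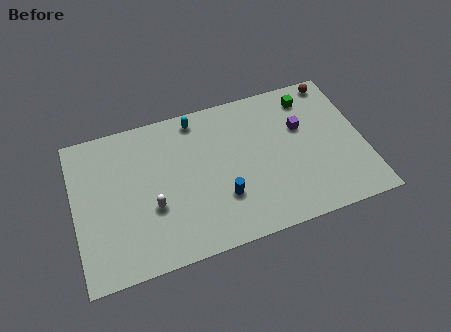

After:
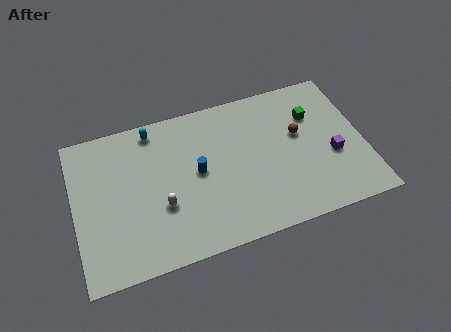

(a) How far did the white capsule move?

0.5

The white capsule was near (4.2, 3.5) before and (4.7, 3.4) after, so it travelled √(0.5² + 0.1²) ≈ 0.5 units.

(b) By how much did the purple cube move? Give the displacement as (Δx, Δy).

(1.5, -2.3)

The purple cube started near (12.7, 6.0) and ended near (14.2, 3.7).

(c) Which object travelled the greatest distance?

the brown sphere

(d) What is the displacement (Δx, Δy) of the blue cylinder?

(-1.2, 2.0)

The blue cylinder started near (8.0, 2.9) and ended near (6.8, 4.9).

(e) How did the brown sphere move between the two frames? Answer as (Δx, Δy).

(-2.3, -2.9)

The brown sphere started near (14.8, 8.5) and ended near (12.5, 5.6).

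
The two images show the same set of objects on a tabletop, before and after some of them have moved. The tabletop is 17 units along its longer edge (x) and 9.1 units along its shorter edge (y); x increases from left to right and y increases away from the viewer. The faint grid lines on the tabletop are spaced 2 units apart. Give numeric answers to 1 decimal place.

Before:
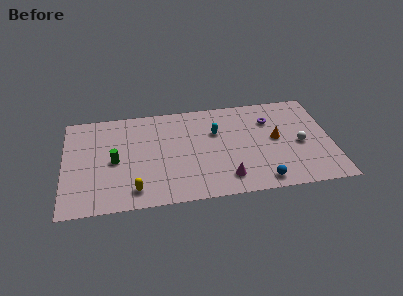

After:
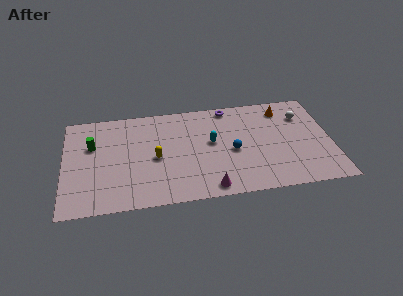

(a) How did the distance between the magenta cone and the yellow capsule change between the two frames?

-1.2

The distance was about 5.8 in the first image and 4.6 in the second, so they moved 1.2 units closer together.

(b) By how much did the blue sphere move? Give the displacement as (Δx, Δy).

(-1.7, 3.0)

The blue sphere started near (12.4, 1.1) and ended near (10.7, 4.1).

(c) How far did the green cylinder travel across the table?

2.1

The green cylinder moved from about (3.2, 4.3) to (1.8, 5.9), a distance of √(1.4² + 1.6²) ≈ 2.1.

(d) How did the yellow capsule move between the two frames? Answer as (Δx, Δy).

(1.4, 2.7)

The yellow capsule was at about (4.4, 1.5) and moved to about (5.8, 4.2).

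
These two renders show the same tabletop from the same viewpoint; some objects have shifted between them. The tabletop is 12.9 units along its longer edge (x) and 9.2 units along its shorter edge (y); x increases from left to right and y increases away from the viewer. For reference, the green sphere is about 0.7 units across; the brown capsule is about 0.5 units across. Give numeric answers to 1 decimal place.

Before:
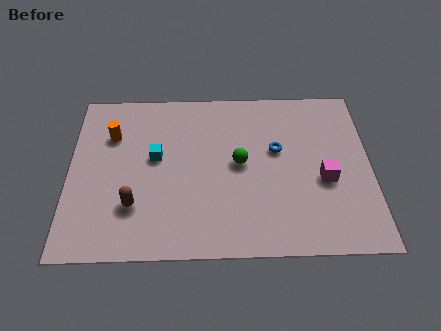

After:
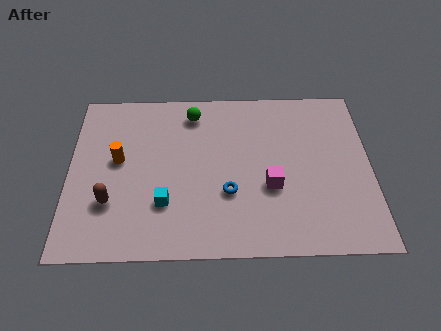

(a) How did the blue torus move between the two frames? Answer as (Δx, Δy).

(-2.1, -2.3)

The blue torus was at about (8.9, 5.5) and moved to about (6.8, 3.2).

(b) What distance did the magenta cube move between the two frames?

2.3

The magenta cube moved from about (10.9, 3.8) to (8.6, 3.5), a distance of √(2.3² + 0.3²) ≈ 2.3.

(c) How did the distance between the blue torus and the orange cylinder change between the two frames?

-2.1

They were about 7.2 units apart before and 5.1 after — 2.1 units closer together.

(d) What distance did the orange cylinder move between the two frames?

1.4

From (1.8, 6.5) to (2.1, 5.1), the orange cylinder covered √(0.3² + 1.4²) ≈ 1.4 units.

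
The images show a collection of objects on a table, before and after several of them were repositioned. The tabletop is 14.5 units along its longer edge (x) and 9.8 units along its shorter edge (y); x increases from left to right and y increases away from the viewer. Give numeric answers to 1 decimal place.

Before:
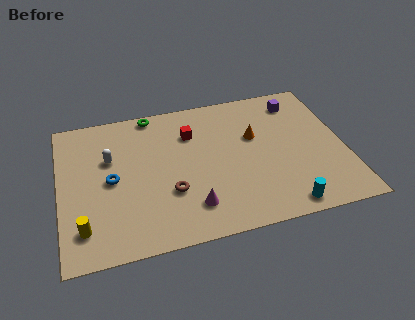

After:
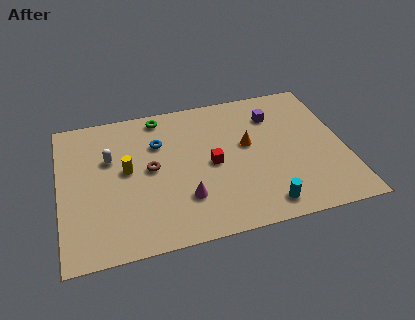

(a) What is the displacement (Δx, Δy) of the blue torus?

(2.5, 2.0)

The blue torus started near (2.6, 4.8) and ended near (5.1, 6.8).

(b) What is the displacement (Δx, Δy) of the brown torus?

(-0.9, 1.8)

The brown torus started near (5.5, 3.3) and ended near (4.6, 5.1).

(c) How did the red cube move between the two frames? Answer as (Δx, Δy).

(0.9, -2.4)

The red cube was at about (6.8, 7.1) and moved to about (7.7, 4.7).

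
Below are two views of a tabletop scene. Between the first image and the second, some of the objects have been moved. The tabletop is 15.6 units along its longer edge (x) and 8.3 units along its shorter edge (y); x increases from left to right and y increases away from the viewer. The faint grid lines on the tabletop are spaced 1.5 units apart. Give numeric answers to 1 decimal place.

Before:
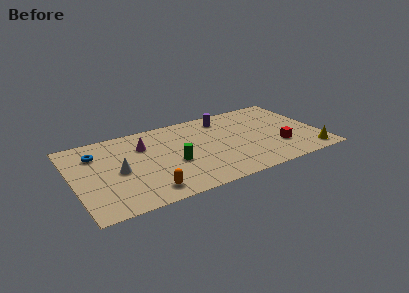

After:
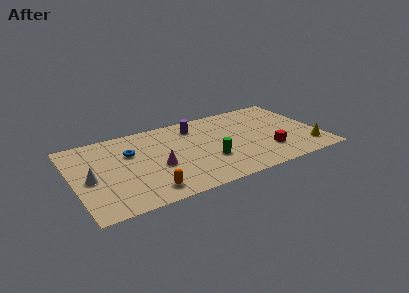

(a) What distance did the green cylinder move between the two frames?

2.3

The green cylinder was near (6.2, 3.4) before and (8.4, 2.8) after, so it travelled √(2.2² + 0.6²) ≈ 2.3 units.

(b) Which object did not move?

the orange capsule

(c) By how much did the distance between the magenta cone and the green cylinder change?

+0.3

They were about 3.0 units apart before and 3.3 after — 0.3 units further apart.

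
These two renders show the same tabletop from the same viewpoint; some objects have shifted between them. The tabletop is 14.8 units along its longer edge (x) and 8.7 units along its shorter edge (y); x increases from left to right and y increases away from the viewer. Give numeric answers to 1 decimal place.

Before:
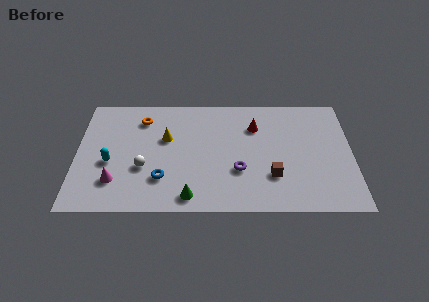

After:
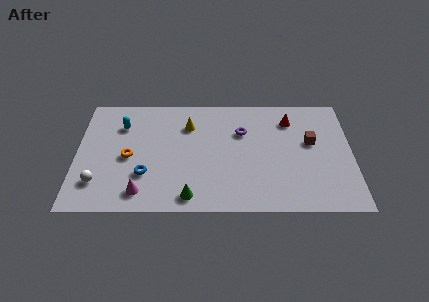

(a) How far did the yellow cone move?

1.6

From (4.8, 5.4) to (6.0, 6.4), the yellow cone covered √(1.2² + 1.0²) ≈ 1.6 units.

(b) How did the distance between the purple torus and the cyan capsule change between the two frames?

-0.4

Before: roughly 6.9 units apart; after: 6.5. That's 0.4 units closer together.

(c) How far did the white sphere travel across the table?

2.6

The white sphere was near (3.6, 3.2) before and (1.2, 2.1) after, so it travelled √(2.4² + 1.1²) ≈ 2.6 units.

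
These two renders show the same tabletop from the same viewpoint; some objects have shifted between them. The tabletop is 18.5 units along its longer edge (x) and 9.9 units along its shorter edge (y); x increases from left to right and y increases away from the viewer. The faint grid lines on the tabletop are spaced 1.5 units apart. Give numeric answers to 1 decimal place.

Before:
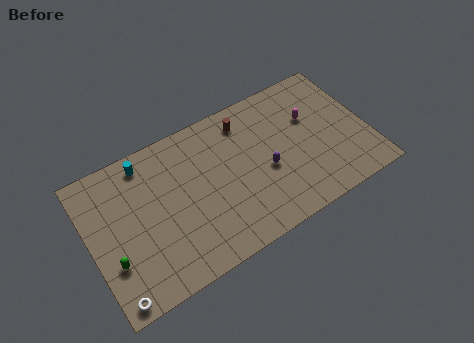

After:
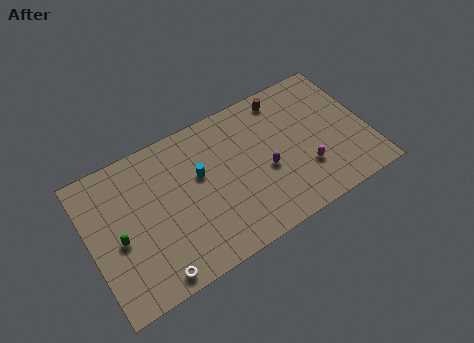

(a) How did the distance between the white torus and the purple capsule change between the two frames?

-2.5

They were about 11.1 units apart before and 8.6 after — 2.5 units closer together.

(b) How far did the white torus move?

2.6

From (1.0, 0.9) to (3.6, 1.0), the white torus covered √(2.6² + 0.1²) ≈ 2.6 units.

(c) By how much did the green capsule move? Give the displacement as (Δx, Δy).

(0.6, 1.2)

The green capsule was at about (1.2, 3.2) and moved to about (1.8, 4.4).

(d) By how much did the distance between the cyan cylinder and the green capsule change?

-0.3

Before: roughly 6.1 units apart; after: 5.8. That's 0.3 units closer together.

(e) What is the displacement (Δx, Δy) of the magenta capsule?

(-0.9, -3.4)

The magenta capsule started near (15.0, 6.4) and ended near (14.1, 3.0).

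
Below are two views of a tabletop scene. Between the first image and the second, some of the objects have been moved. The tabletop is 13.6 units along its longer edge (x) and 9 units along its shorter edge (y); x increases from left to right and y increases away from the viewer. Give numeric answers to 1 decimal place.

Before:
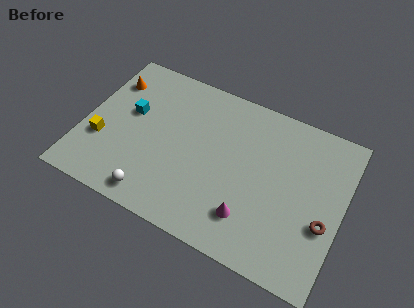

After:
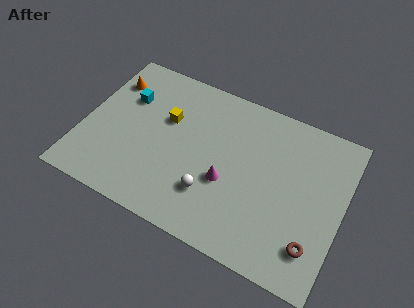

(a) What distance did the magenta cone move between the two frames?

2.0

The magenta cone was near (9.1, 2.1) before and (7.7, 3.5) after, so it travelled √(1.4² + 1.4²) ≈ 2.0 units.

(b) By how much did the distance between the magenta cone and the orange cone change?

-1.9

Before: roughly 9.4 units apart; after: 7.5. That's 1.9 units closer together.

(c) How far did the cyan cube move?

0.9

The cyan cube was near (2.3, 5.3) before and (2.0, 6.1) after, so it travelled √(0.3² + 0.8²) ≈ 0.9 units.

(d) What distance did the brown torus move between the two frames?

1.5

The brown torus moved from about (12.8, 3.4) to (12.4, 2.0), a distance of √(0.4² + 1.4²) ≈ 1.5.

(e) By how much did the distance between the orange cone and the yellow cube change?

-0.3

The distance was about 3.7 in the first image and 3.4 in the second, so they moved 0.3 units closer together.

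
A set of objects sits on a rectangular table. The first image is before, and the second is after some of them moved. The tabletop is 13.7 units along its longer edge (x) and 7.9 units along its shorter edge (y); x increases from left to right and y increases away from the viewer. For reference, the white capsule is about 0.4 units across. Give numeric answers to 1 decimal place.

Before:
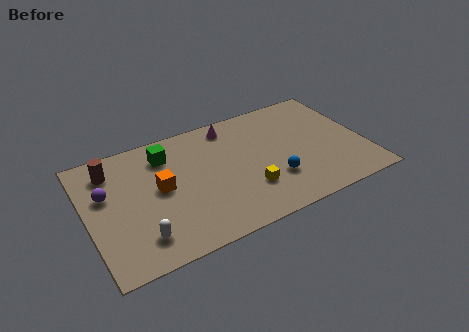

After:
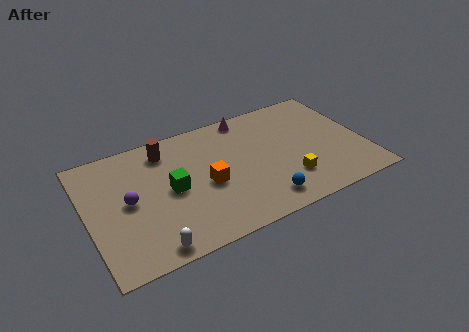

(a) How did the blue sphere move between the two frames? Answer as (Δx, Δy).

(-0.7, -1.1)

From the two frames, the blue sphere sits at roughly (9.0, 2.4) before and (8.3, 1.3) after.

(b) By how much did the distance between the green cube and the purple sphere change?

-1.3

Before: roughly 3.4 units apart; after: 2.1. That's 1.3 units closer together.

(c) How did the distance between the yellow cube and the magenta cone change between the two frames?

+0.7

Before: roughly 4.5 units apart; after: 5.2. That's 0.7 units further apart.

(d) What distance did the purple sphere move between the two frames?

1.3

The purple sphere was near (1.0, 4.9) before and (2.0, 4.0) after, so it travelled √(1.0² + 0.9²) ≈ 1.3 units.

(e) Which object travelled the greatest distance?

the brown cylinder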